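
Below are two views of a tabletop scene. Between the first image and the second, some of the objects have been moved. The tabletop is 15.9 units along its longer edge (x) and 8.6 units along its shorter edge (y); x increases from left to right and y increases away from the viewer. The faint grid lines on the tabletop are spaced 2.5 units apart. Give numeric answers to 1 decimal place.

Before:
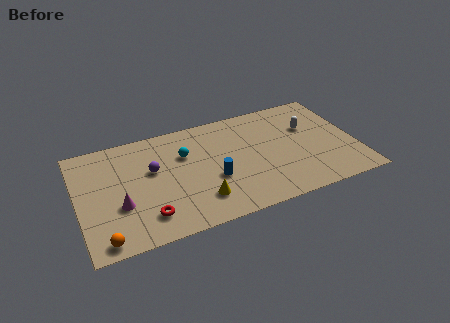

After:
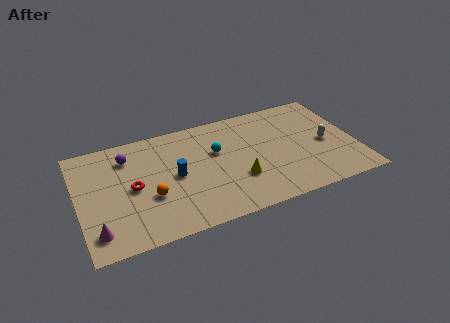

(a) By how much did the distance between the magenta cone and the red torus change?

+1.5

The distance was about 1.9 in the first image and 3.4 in the second, so they moved 1.5 units further apart.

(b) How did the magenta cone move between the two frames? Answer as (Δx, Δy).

(-1.4, -1.5)

From the two frames, the magenta cone sits at roughly (2.3, 3.1) before and (0.9, 1.6) after.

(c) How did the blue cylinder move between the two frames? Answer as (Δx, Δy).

(-2.1, 1.0)

From the two frames, the blue cylinder sits at roughly (7.6, 3.3) before and (5.5, 4.3) after.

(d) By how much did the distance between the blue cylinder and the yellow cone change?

+2.2

The distance was about 1.6 in the first image and 3.8 in the second, so they moved 2.2 units further apart.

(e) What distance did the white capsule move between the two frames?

1.8

The white capsule moved from about (13.4, 5.6) to (14.2, 4.0), a distance of √(0.8² + 1.6²) ≈ 1.8.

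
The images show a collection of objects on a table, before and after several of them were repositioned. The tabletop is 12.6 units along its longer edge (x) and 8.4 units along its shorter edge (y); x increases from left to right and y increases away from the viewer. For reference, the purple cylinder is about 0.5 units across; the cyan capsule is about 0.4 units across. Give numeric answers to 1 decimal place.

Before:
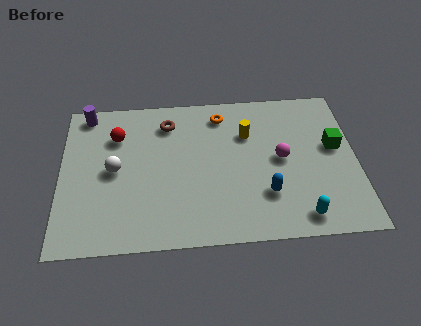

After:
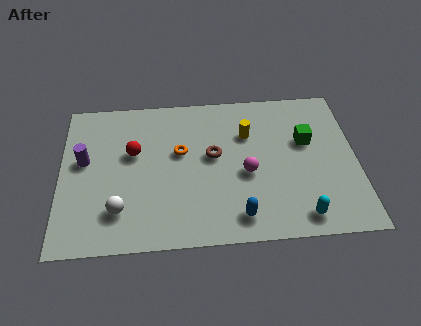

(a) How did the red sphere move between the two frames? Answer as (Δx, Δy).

(0.7, -1.0)

The red sphere started near (2.4, 6.1) and ended near (3.1, 5.1).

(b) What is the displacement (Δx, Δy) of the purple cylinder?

(-0.1, -2.7)

From the two frames, the purple cylinder sits at roughly (1.1, 7.5) before and (1.0, 4.8) after.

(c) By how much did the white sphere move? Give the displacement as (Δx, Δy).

(0.2, -2.2)

The white sphere was at about (2.3, 4.2) and moved to about (2.5, 2.0).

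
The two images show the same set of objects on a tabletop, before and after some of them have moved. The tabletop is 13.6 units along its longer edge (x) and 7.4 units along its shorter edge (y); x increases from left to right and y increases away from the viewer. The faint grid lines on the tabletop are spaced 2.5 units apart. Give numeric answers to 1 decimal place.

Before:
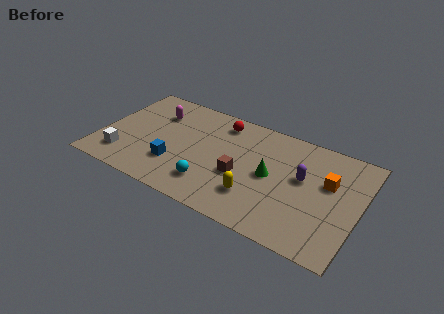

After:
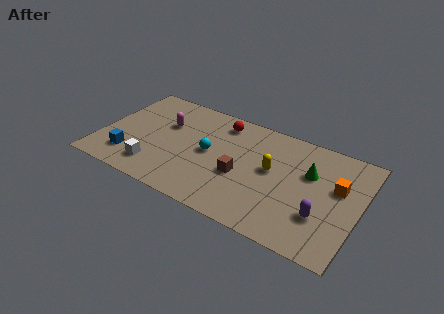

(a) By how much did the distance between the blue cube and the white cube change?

-1.4

The distance was about 2.8 in the first image and 1.4 in the second, so they moved 1.4 units closer together.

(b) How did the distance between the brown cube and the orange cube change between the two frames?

+0.4

They were about 4.7 units apart before and 5.1 after — 0.4 units further apart.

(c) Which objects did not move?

the brown cube and the red sphere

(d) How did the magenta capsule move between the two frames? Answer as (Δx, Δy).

(0.6, -0.6)

The magenta capsule started near (2.6, 5.4) and ended near (3.2, 4.8).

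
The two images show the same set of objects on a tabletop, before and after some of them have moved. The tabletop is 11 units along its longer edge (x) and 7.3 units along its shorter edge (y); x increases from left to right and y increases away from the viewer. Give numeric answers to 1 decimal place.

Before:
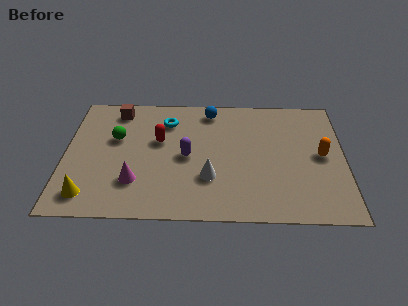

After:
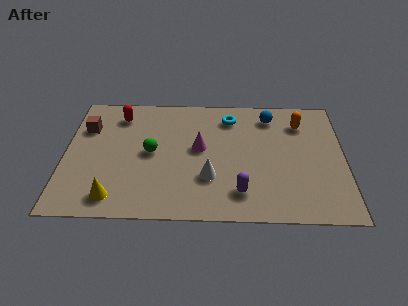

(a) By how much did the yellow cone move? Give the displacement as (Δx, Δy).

(1.0, -0.1)

The yellow cone started near (1.0, 1.2) and ended near (2.0, 1.1).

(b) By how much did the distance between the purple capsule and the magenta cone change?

+0.5

The distance was about 2.5 in the first image and 3.0 in the second, so they moved 0.5 units further apart.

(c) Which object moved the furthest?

the magenta cone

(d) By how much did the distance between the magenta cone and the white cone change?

-1.2

They were about 2.9 units apart before and 1.7 after — 1.2 units closer together.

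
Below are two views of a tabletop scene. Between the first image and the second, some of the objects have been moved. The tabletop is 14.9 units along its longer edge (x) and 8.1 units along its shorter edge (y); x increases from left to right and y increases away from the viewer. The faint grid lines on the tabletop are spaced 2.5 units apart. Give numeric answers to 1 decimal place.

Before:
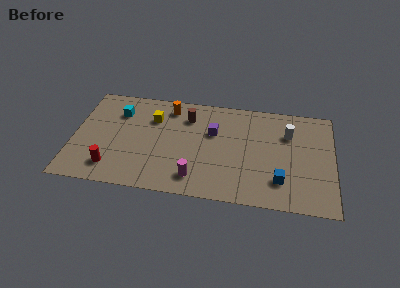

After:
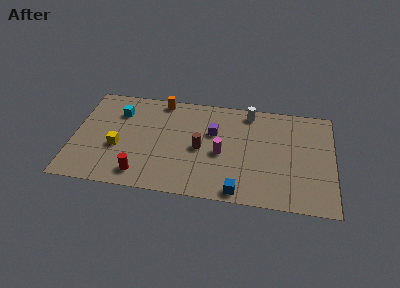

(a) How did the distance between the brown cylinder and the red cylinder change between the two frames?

-2.1

Before: roughly 6.2 units apart; after: 4.1. That's 2.1 units closer together.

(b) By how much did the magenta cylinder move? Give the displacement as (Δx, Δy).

(1.4, 2.1)

The magenta cylinder was at about (7.1, 1.5) and moved to about (8.5, 3.6).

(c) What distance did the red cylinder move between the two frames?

1.7

The red cylinder was near (2.3, 1.6) before and (4.0, 1.3) after, so it travelled √(1.7² + 0.3²) ≈ 1.7 units.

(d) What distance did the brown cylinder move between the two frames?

2.5

The brown cylinder was near (6.5, 6.2) before and (7.3, 3.8) after, so it travelled √(0.8² + 2.4²) ≈ 2.5 units.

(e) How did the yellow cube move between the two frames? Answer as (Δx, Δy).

(-1.9, -2.6)

From the two frames, the yellow cube sits at roughly (4.5, 5.8) before and (2.6, 3.2) after.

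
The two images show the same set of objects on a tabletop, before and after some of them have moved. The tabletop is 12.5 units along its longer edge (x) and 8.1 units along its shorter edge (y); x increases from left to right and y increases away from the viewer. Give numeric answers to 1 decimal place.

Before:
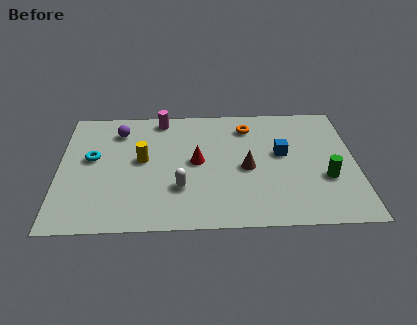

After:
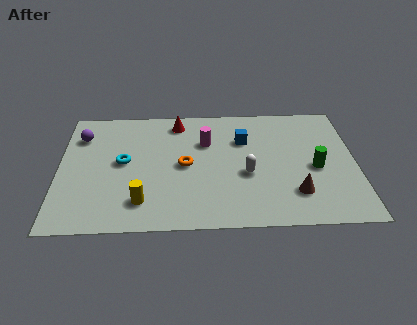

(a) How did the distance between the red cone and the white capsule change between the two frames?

+2.8

Before: roughly 1.8 units apart; after: 4.6. That's 2.8 units further apart.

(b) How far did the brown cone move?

2.6

The brown cone moved from about (7.9, 3.7) to (9.9, 2.0), a distance of √(2.0² + 1.7²) ≈ 2.6.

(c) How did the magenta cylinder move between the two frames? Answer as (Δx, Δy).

(1.9, -1.7)

The magenta cylinder was at about (4.3, 7.2) and moved to about (6.2, 5.5).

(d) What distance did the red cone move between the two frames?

2.8

From (5.8, 4.2) to (5.0, 6.9), the red cone covered √(0.8² + 2.7²) ≈ 2.8 units.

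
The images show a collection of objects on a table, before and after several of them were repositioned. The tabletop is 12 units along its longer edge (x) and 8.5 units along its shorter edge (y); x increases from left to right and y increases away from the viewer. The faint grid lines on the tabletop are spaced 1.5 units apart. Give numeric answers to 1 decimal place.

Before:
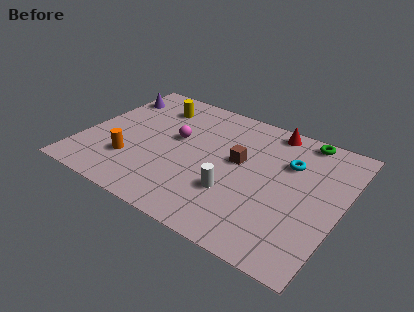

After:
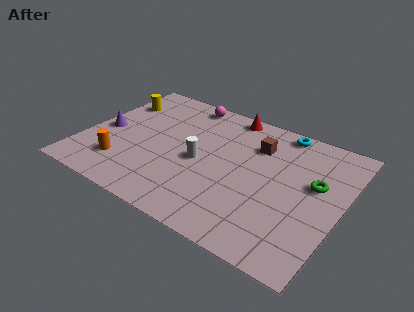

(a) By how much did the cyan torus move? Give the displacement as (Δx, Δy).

(-0.7, 1.9)

The cyan torus started near (9.4, 5.8) and ended near (8.7, 7.7).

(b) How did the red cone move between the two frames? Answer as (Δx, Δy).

(-2.1, 0.1)

The red cone started near (8.3, 7.6) and ended near (6.2, 7.7).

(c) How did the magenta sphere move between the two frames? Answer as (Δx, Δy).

(-0.1, 2.7)

The magenta sphere started near (4.2, 4.9) and ended near (4.1, 7.6).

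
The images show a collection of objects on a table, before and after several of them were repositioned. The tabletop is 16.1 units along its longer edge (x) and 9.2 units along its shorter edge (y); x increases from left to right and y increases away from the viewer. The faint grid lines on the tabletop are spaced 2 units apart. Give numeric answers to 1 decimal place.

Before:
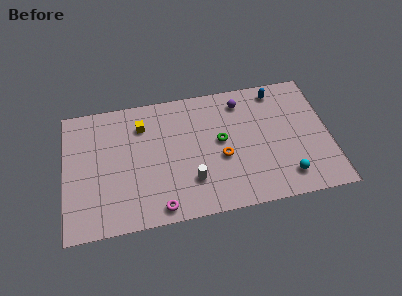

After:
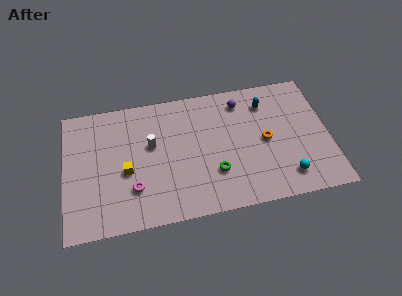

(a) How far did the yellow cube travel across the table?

3.3

The yellow cube was near (4.8, 7.0) before and (3.7, 3.9) after, so it travelled √(1.1² + 3.1²) ≈ 3.3 units.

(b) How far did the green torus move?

2.3

The green torus moved from about (9.5, 5.0) to (9.0, 2.8), a distance of √(0.5² + 2.2²) ≈ 2.3.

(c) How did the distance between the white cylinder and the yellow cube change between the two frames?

-3.0

Before: roughly 5.3 units apart; after: 2.3. That's 3.0 units closer together.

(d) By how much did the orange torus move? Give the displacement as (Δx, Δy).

(2.7, 0.7)

The orange torus was at about (9.5, 3.8) and moved to about (12.2, 4.5).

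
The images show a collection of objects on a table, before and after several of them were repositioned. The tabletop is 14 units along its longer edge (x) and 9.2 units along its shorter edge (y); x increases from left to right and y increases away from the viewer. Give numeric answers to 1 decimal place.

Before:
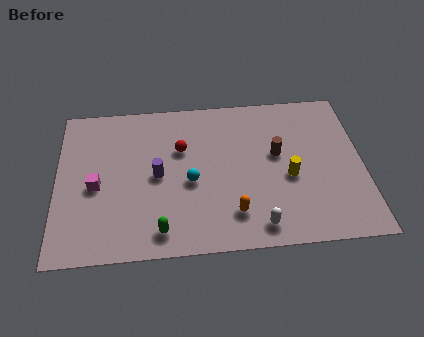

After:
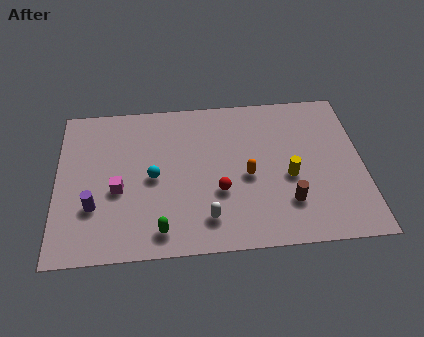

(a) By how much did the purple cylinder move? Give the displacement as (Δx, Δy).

(-2.9, -1.6)

The purple cylinder was at about (4.6, 4.5) and moved to about (1.7, 2.9).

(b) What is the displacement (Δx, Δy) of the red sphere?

(1.7, -2.7)

From the two frames, the red sphere sits at roughly (5.7, 6.0) before and (7.4, 3.3) after.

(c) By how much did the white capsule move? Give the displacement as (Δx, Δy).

(-2.3, 0.6)

The white capsule started near (9.1, 1.2) and ended near (6.8, 1.8).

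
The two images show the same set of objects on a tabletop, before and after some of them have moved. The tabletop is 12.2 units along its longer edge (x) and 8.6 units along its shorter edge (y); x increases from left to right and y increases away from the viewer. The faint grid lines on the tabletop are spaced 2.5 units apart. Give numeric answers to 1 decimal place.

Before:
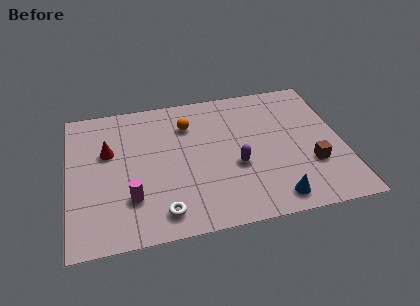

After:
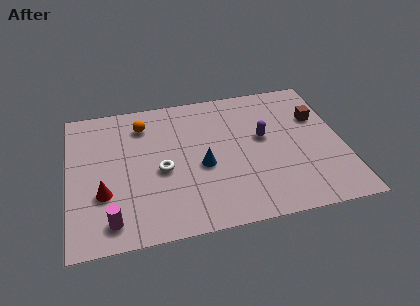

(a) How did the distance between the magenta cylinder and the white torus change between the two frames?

+1.7

The distance was about 1.7 in the first image and 3.4 in the second, so they moved 1.7 units further apart.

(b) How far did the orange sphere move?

2.0

The orange sphere was near (5.4, 6.4) before and (3.4, 6.8) after, so it travelled √(2.0² + 0.4²) ≈ 2.0 units.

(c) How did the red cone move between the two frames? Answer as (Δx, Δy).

(-0.3, -2.5)

The red cone started near (1.8, 5.4) and ended near (1.5, 2.9).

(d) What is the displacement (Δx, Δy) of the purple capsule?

(1.3, 1.5)

The purple capsule started near (7.4, 3.4) and ended near (8.7, 4.9).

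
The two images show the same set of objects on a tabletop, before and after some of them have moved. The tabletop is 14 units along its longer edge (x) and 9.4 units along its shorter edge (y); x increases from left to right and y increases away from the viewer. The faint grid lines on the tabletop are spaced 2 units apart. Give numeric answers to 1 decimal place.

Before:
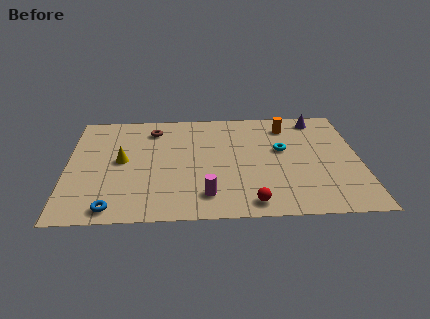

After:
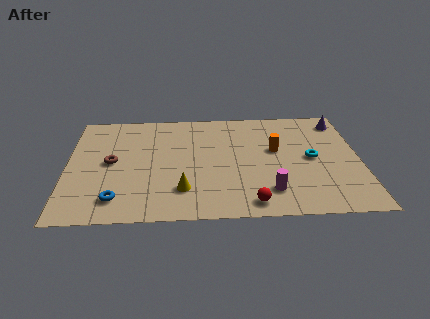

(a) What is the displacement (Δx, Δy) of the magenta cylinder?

(3.0, 0.2)

The magenta cylinder was at about (6.6, 1.8) and moved to about (9.6, 2.0).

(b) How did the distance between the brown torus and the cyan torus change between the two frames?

+3.1

They were about 6.5 units apart before and 9.6 after — 3.1 units further apart.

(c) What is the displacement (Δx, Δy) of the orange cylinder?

(-0.6, -2.1)

From the two frames, the orange cylinder sits at roughly (10.6, 7.6) before and (10.0, 5.5) after.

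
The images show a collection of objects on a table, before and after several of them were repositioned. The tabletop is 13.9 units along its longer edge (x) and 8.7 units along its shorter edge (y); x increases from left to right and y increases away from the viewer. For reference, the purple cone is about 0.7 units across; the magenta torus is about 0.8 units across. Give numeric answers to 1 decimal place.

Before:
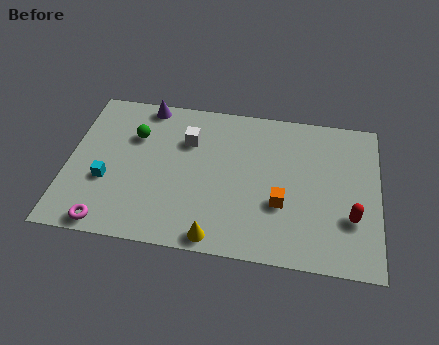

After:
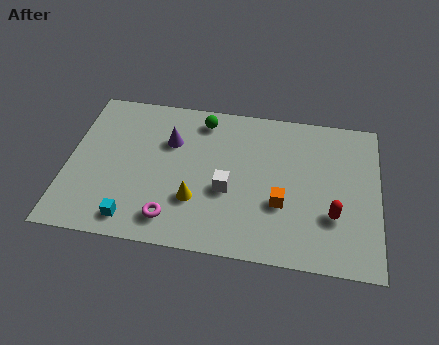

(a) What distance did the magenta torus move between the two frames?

2.9

From (2.0, 0.8) to (4.8, 1.5), the magenta torus covered √(2.8² + 0.7²) ≈ 2.9 units.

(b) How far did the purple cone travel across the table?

2.3

The purple cone moved from about (3.3, 7.9) to (4.5, 5.9), a distance of √(1.2² + 2.0²) ≈ 2.3.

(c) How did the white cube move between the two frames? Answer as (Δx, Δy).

(1.9, -2.6)

The white cube started near (5.3, 6.1) and ended near (7.2, 3.5).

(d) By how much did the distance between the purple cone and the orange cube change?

-2.1

Before: roughly 7.9 units apart; after: 5.8. That's 2.1 units closer together.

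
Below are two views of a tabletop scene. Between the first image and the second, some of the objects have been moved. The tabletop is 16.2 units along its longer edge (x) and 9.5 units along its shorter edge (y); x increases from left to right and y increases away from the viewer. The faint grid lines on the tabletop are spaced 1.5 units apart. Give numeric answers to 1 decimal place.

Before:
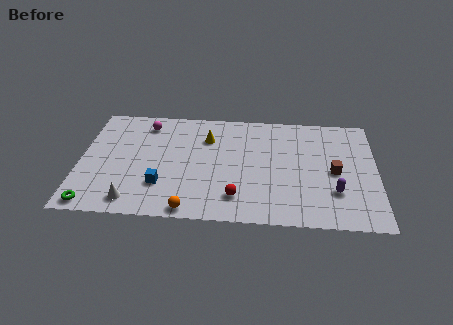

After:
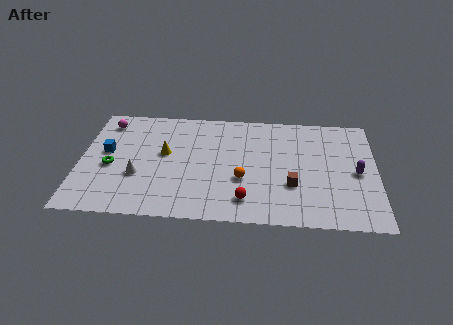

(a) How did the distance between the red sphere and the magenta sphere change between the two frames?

+2.1

They were about 7.8 units apart before and 9.9 after — 2.1 units further apart.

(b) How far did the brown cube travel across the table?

2.6

The brown cube was near (13.9, 4.5) before and (11.6, 3.2) after, so it travelled √(2.3² + 1.3²) ≈ 2.6 units.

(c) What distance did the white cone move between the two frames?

2.1

The white cone moved from about (3.0, 1.3) to (3.2, 3.4), a distance of √(0.2² + 2.1²) ≈ 2.1.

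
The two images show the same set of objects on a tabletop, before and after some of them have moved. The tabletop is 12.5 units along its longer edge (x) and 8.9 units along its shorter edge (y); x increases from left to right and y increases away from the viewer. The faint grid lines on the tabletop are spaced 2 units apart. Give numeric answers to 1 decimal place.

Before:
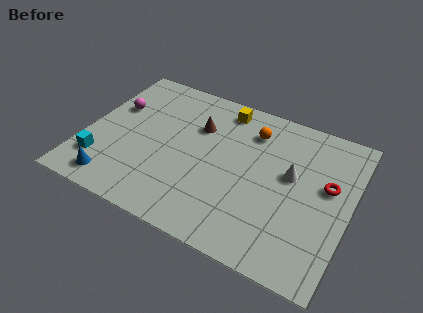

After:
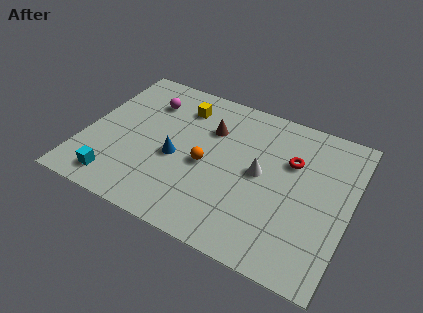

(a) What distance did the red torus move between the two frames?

1.9

From (11.4, 5.2) to (9.6, 5.9), the red torus covered √(1.8² + 0.7²) ≈ 1.9 units.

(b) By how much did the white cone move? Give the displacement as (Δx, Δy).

(-1.4, -0.5)

From the two frames, the white cone sits at roughly (9.7, 5.1) before and (8.3, 4.6) after.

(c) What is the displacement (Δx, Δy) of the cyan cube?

(0.9, -0.8)

The cyan cube started near (1.0, 2.1) and ended near (1.9, 1.3).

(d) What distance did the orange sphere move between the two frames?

3.4

The orange sphere was near (7.6, 6.9) before and (5.8, 4.0) after, so it travelled √(1.8² + 2.9²) ≈ 3.4 units.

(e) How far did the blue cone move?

3.7

The blue cone was near (1.8, 1.2) before and (4.4, 3.8) after, so it travelled √(2.6² + 2.6²) ≈ 3.7 units.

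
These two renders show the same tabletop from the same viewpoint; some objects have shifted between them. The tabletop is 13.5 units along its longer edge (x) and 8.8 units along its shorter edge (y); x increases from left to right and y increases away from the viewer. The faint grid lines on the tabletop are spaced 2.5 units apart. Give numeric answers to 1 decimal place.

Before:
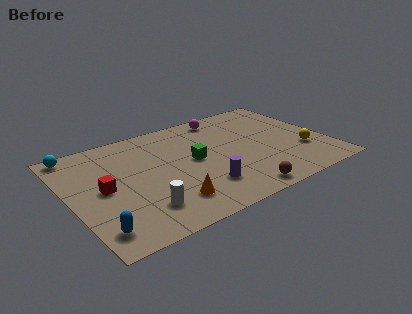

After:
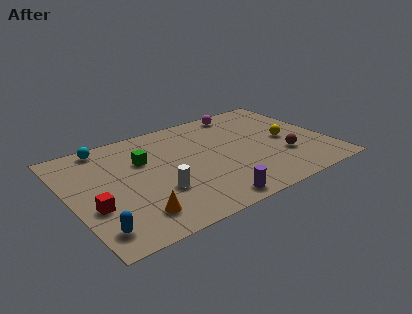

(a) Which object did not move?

the blue capsule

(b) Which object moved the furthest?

the brown sphere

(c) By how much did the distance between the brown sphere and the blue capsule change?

+2.9

The distance was about 7.3 in the first image and 10.2 in the second, so they moved 2.9 units further apart.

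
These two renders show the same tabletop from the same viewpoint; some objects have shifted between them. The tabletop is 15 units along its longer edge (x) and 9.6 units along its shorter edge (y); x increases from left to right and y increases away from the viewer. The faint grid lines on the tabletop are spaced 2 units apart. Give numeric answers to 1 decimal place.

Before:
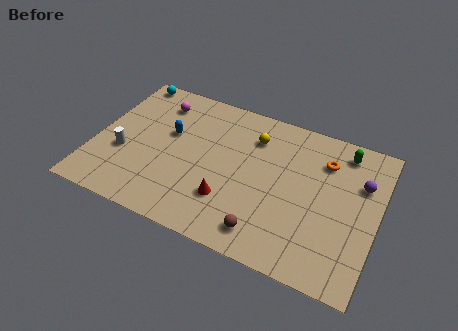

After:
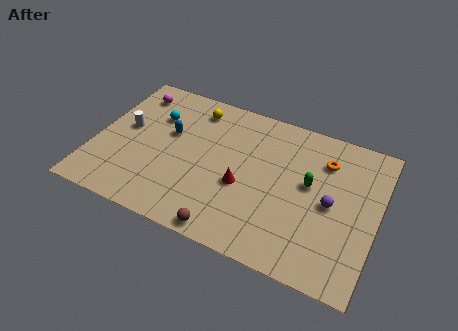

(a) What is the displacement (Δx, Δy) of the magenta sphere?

(-1.4, 0.2)

From the two frames, the magenta sphere sits at roughly (2.9, 7.7) before and (1.5, 7.9) after.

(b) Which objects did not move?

the blue capsule and the orange torus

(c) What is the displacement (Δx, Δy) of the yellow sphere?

(-3.3, 0.7)

From the two frames, the yellow sphere sits at roughly (8.2, 7.3) before and (4.9, 8.0) after.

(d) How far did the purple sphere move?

2.4

The purple sphere moved from about (14.0, 6.5) to (12.6, 4.6), a distance of √(1.4² + 1.9²) ≈ 2.4.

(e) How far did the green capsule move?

3.2

The green capsule moved from about (12.9, 8.2) to (11.4, 5.4), a distance of √(1.5² + 2.8²) ≈ 3.2.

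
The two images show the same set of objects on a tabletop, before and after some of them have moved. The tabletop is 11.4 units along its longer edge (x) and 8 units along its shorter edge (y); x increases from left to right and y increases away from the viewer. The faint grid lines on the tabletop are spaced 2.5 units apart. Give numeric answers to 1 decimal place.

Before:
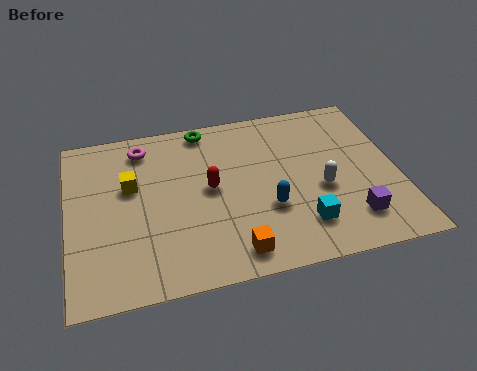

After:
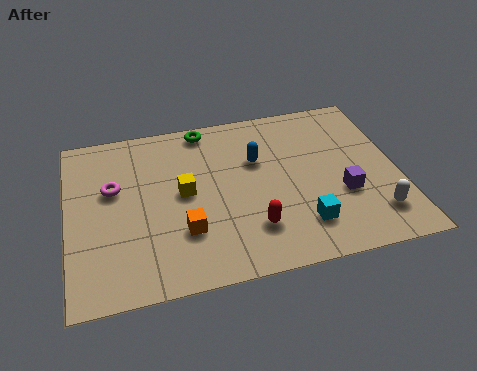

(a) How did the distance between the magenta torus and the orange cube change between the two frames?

-2.9

They were about 6.3 units apart before and 3.4 after — 2.9 units closer together.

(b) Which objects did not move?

the green torus and the cyan cube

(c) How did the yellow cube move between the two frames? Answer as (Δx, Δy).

(1.8, -0.7)

From the two frames, the yellow cube sits at roughly (2.2, 4.9) before and (4.0, 4.2) after.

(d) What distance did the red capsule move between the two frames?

2.6

The red capsule moved from about (4.9, 4.2) to (6.2, 2.0), a distance of √(1.3² + 2.2²) ≈ 2.6.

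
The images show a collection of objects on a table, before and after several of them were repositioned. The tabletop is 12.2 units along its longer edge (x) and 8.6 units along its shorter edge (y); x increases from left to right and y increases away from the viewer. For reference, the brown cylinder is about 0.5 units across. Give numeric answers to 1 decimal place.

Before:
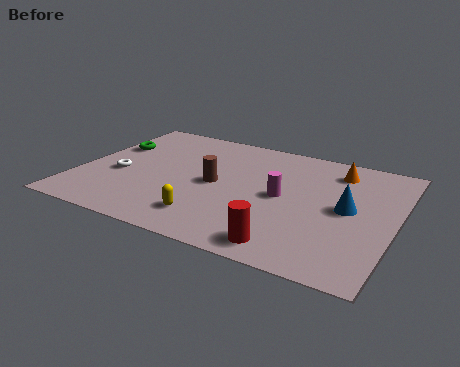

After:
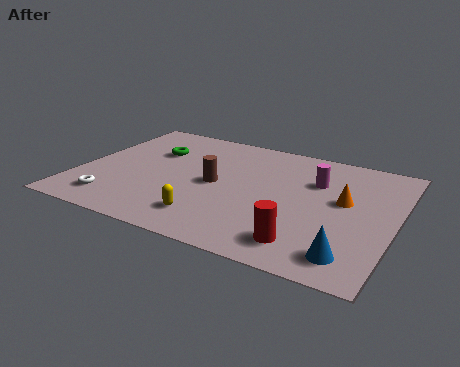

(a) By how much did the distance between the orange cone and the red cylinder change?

-2.4

They were about 6.0 units apart before and 3.6 after — 2.4 units closer together.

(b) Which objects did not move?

the yellow capsule and the brown cylinder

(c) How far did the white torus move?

2.0

The white torus was near (1.6, 3.5) before and (1.7, 1.5) after, so it travelled √(0.1² + 2.0²) ≈ 2.0 units.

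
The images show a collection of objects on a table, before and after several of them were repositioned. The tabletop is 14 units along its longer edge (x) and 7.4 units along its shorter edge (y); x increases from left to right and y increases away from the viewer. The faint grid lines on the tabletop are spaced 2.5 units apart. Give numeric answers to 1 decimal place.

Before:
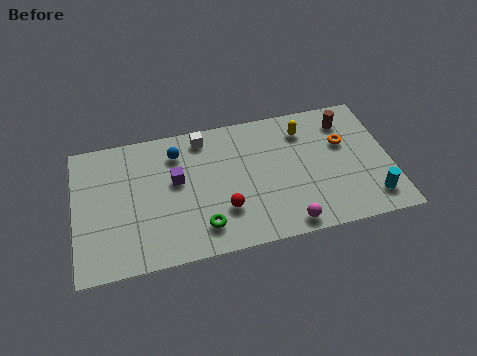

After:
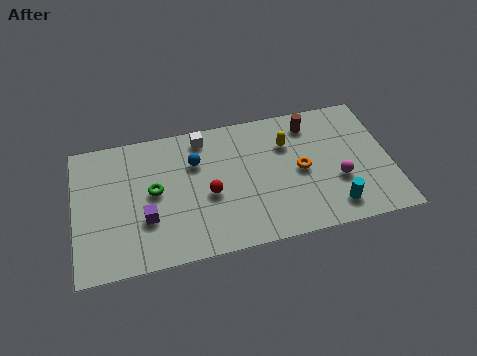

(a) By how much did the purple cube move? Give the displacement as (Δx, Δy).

(-1.4, -1.8)

From the two frames, the purple cube sits at roughly (4.5, 4.3) before and (3.1, 2.5) after.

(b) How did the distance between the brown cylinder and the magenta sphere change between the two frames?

-2.4

Before: roughly 5.9 units apart; after: 3.5. That's 2.4 units closer together.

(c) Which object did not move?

the white cube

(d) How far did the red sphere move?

1.2

From (6.5, 2.2) to (5.9, 3.2), the red sphere covered √(0.6² + 1.0²) ≈ 1.2 units.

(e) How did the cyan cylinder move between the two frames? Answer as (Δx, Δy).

(-1.7, -0.1)

The cyan cylinder started near (13.0, 1.4) and ended near (11.3, 1.3).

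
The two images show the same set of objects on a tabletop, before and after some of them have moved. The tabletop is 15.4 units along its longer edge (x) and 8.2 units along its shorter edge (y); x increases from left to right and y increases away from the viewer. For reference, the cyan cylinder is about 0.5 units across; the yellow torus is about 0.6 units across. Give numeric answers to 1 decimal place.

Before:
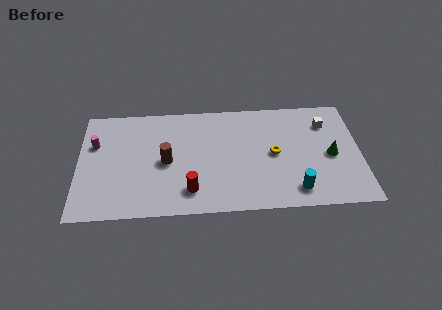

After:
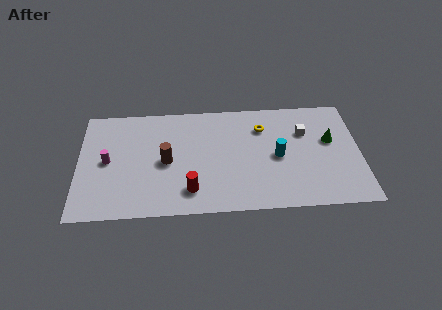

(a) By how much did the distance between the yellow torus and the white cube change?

-1.2

Before: roughly 3.6 units apart; after: 2.4. That's 1.2 units closer together.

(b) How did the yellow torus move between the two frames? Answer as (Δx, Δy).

(-0.6, 2.0)

The yellow torus was at about (10.7, 4.1) and moved to about (10.1, 6.1).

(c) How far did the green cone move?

1.1

From (13.8, 3.8) to (13.8, 4.9), the green cone covered √(0.0² + 1.1²) ≈ 1.1 units.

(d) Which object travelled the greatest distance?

the cyan cylinder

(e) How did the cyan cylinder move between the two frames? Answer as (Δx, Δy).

(-0.9, 2.5)

The cyan cylinder started near (11.8, 1.4) and ended near (10.9, 3.9).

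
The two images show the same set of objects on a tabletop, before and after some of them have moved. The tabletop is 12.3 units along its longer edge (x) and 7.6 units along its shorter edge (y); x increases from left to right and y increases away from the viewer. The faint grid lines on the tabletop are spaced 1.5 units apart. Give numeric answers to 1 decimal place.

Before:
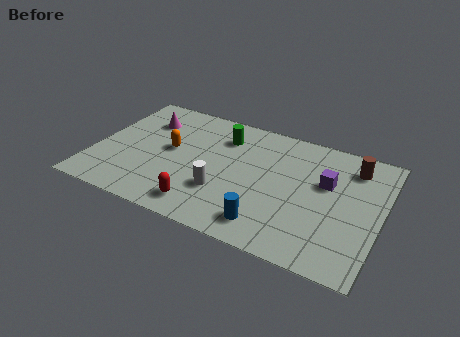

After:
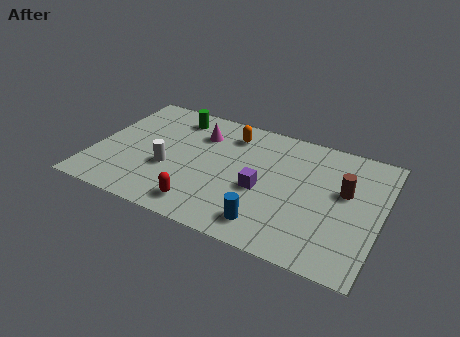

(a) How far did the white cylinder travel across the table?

2.5

From (5.7, 2.4) to (3.3, 2.9), the white cylinder covered √(2.4² + 0.5²) ≈ 2.5 units.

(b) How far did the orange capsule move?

3.1

The orange capsule moved from about (3.2, 4.1) to (5.6, 6.1), a distance of √(2.4² + 2.0²) ≈ 3.1.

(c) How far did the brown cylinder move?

1.6

The brown cylinder was near (10.9, 6.1) before and (10.7, 4.5) after, so it travelled √(0.2² + 1.6²) ≈ 1.6 units.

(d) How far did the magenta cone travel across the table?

2.4

The magenta cone was near (1.9, 5.6) before and (4.3, 5.6) after, so it travelled √(2.4² + 0.0²) ≈ 2.4 units.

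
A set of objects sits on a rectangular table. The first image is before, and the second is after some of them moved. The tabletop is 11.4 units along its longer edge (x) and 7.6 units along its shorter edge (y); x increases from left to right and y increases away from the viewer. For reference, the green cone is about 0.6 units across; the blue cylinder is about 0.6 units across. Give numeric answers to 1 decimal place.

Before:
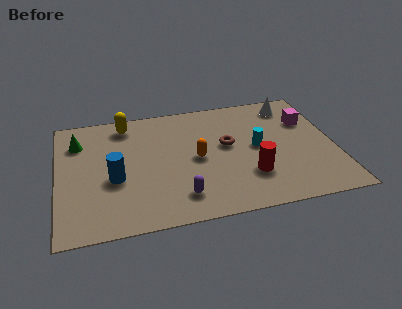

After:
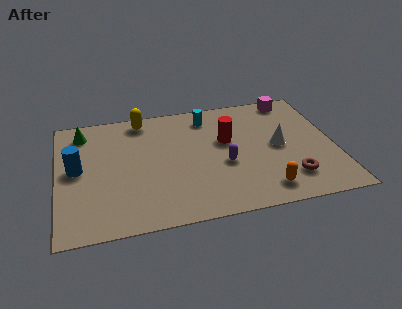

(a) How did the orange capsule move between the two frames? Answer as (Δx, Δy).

(2.6, -2.5)

From the two frames, the orange capsule sits at roughly (5.7, 3.7) before and (8.3, 1.2) after.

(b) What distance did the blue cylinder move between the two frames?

1.7

The blue cylinder moved from about (2.3, 3.1) to (0.8, 4.0), a distance of √(1.5² + 0.9²) ≈ 1.7.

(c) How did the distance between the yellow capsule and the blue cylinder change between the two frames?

+0.4

The distance was about 3.5 in the first image and 3.9 in the second, so they moved 0.4 units further apart.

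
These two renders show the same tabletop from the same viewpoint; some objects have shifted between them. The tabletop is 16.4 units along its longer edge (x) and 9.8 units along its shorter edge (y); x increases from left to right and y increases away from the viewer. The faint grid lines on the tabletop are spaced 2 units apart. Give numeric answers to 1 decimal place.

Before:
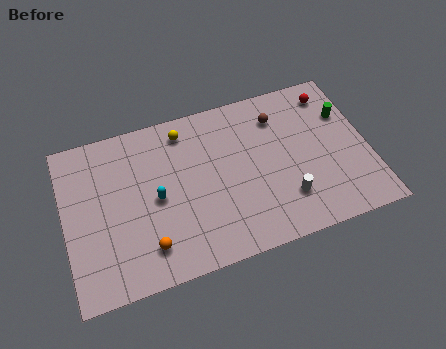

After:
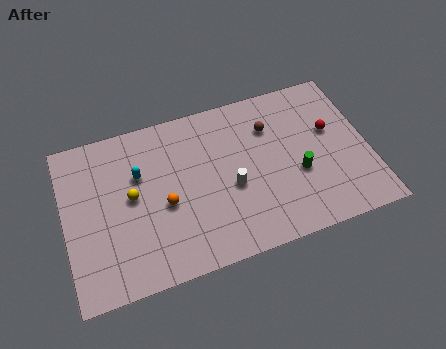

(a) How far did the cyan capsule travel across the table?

1.9

The cyan capsule was near (4.9, 4.7) before and (4.1, 6.4) after, so it travelled √(0.8² + 1.7²) ≈ 1.9 units.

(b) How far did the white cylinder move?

3.2

From (11.7, 2.5) to (8.9, 4.1), the white cylinder covered √(2.8² + 1.6²) ≈ 3.2 units.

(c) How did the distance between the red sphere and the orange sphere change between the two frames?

-2.9

The distance was about 12.3 in the first image and 9.4 in the second, so they moved 2.9 units closer together.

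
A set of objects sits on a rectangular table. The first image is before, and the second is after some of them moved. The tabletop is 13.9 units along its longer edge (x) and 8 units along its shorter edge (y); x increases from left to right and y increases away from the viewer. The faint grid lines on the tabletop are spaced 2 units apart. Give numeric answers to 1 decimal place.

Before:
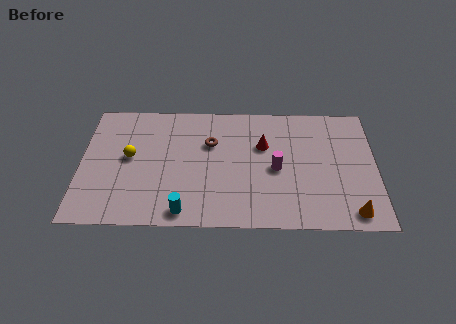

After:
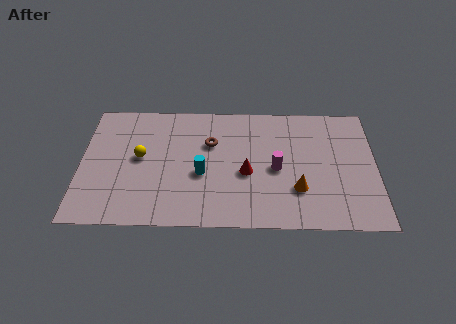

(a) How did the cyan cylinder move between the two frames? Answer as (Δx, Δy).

(0.8, 2.4)

The cyan cylinder started near (4.9, 0.9) and ended near (5.7, 3.3).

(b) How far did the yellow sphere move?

0.5

The yellow sphere was near (2.3, 4.3) before and (2.8, 4.3) after, so it travelled √(0.5² + 0.0²) ≈ 0.5 units.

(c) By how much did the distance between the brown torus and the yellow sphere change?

-0.5

Before: roughly 3.9 units apart; after: 3.4. That's 0.5 units closer together.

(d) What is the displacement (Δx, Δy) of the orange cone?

(-2.5, 1.4)

The orange cone was at about (12.7, 1.0) and moved to about (10.2, 2.4).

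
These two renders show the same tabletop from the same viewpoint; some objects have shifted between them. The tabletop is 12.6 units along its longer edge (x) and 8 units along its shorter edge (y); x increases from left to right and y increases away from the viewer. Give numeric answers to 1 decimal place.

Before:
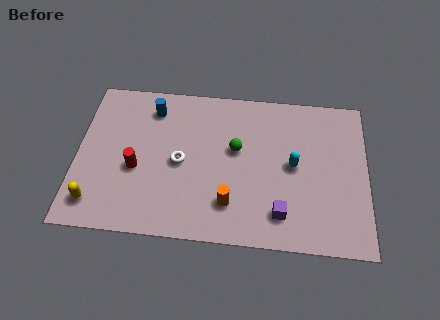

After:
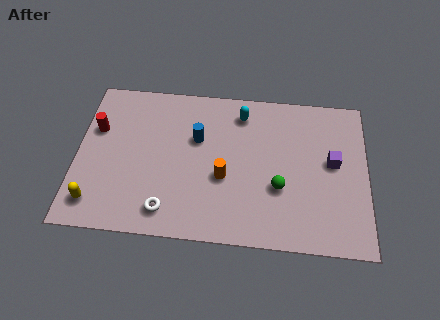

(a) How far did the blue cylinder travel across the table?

2.4

The blue cylinder moved from about (3.2, 6.5) to (5.2, 5.1), a distance of √(2.0² + 1.4²) ≈ 2.4.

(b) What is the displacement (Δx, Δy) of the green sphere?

(1.9, -1.8)

The green sphere started near (6.9, 4.7) and ended near (8.8, 2.9).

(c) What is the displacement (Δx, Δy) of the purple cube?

(2.2, 2.8)

The purple cube started near (8.9, 1.6) and ended near (11.1, 4.4).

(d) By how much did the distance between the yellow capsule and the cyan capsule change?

-0.8

The distance was about 8.9 in the first image and 8.1 in the second, so they moved 0.8 units closer together.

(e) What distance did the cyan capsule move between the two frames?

3.4

The cyan capsule was near (9.4, 4.1) before and (7.1, 6.6) after, so it travelled √(2.3² + 2.5²) ≈ 3.4 units.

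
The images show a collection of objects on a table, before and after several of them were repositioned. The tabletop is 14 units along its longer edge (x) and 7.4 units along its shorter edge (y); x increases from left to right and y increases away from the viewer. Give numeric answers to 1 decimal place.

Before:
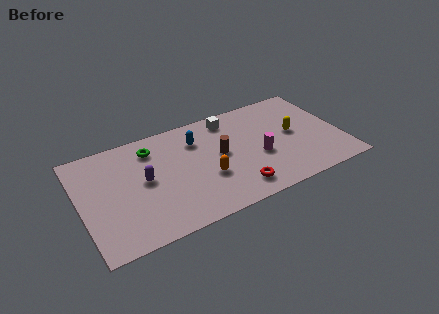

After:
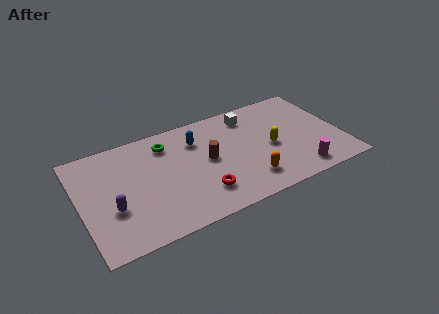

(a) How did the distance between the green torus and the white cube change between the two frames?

+0.3

The distance was about 4.3 in the first image and 4.6 in the second, so they moved 0.3 units further apart.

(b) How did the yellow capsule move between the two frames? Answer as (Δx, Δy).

(-1.3, -0.5)

From the two frames, the yellow capsule sits at roughly (11.5, 3.9) before and (10.2, 3.4) after.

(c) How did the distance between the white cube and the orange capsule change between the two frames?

+0.6

Before: roughly 4.0 units apart; after: 4.6. That's 0.6 units further apart.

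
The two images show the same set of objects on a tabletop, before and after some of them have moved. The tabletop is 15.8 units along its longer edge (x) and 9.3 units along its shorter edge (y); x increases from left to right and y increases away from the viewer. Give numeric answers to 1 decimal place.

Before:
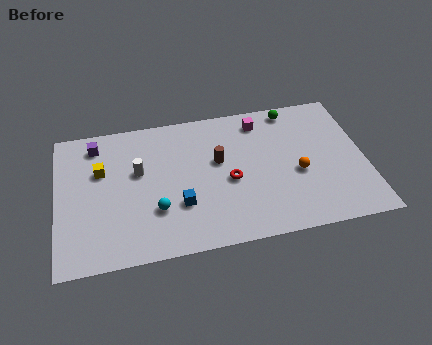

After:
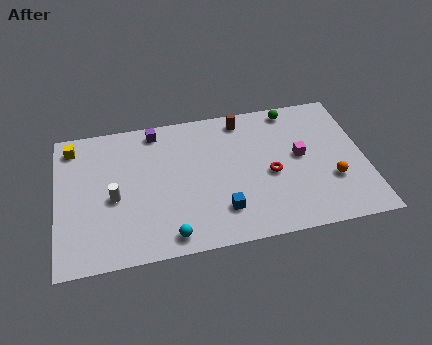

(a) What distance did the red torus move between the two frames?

2.1

The red torus moved from about (8.8, 4.1) to (10.9, 4.1), a distance of √(2.1² + 0.0²) ≈ 2.1.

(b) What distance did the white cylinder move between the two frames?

2.0

The white cylinder moved from about (4.2, 5.6) to (2.9, 4.1), a distance of √(1.3² + 1.5²) ≈ 2.0.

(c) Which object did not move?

the green sphere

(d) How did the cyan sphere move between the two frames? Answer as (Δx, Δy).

(0.6, -1.8)

From the two frames, the cyan sphere sits at roughly (5.0, 2.9) before and (5.6, 1.1) after.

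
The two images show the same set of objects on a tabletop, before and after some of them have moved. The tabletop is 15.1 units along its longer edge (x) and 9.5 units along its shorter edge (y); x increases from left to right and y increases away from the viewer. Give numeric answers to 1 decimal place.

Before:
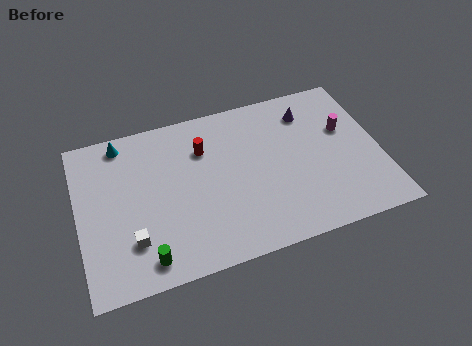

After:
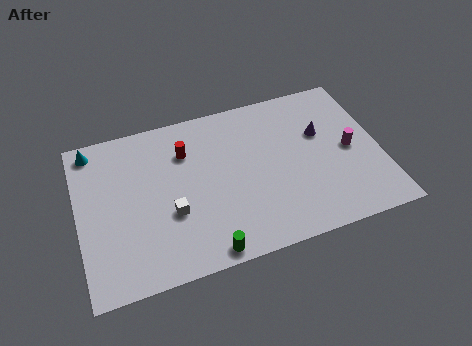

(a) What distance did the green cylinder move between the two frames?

2.9

From (3.1, 1.3) to (6.0, 0.8), the green cylinder covered √(2.9² + 0.5²) ≈ 2.9 units.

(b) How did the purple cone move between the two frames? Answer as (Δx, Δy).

(0.5, -1.5)

The purple cone started near (11.8, 7.5) and ended near (12.3, 6.0).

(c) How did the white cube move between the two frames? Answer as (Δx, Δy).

(2.0, 1.0)

From the two frames, the white cube sits at roughly (2.5, 2.5) before and (4.5, 3.5) after.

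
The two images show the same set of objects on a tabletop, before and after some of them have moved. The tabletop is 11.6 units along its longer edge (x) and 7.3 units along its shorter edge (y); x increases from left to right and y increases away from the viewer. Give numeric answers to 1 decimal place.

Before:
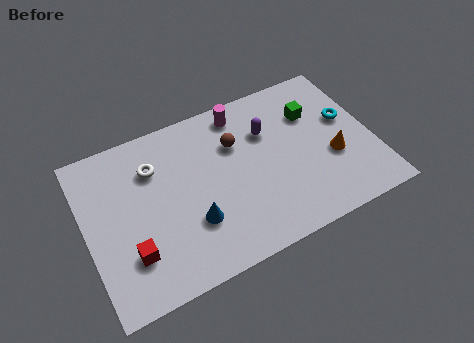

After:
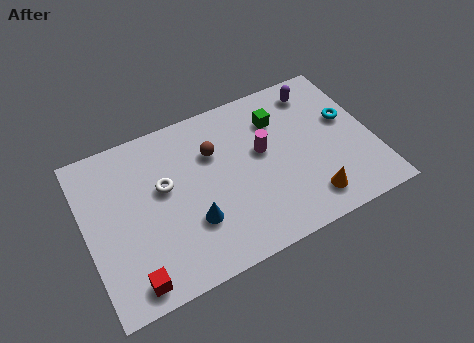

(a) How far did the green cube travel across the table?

1.4

The green cube was near (9.4, 5.1) before and (8.0, 5.4) after, so it travelled √(1.4² + 0.3²) ≈ 1.4 units.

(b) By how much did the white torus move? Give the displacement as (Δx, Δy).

(0.3, -1.0)

From the two frames, the white torus sits at roughly (2.9, 5.3) before and (3.2, 4.3) after.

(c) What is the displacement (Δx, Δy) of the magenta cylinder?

(0.6, -2.1)

From the two frames, the magenta cylinder sits at roughly (6.6, 6.3) before and (7.2, 4.2) after.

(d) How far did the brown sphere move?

0.9

From (6.2, 5.0) to (5.3, 5.0), the brown sphere covered √(0.9² + 0.0²) ≈ 0.9 units.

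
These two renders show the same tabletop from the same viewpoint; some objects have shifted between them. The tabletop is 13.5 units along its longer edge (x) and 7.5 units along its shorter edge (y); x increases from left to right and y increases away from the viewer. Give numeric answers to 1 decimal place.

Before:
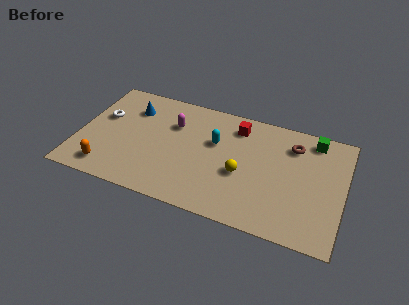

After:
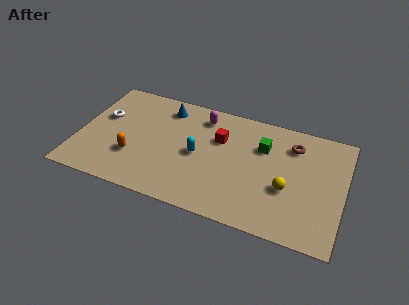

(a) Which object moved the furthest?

the green cube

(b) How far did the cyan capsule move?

1.4

The cyan capsule was near (6.9, 4.7) before and (6.1, 3.6) after, so it travelled √(0.8² + 1.1²) ≈ 1.4 units.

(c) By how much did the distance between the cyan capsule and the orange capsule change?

-2.9

They were about 6.3 units apart before and 3.4 after — 2.9 units closer together.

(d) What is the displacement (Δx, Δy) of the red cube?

(-0.8, -1.1)

From the two frames, the red cube sits at roughly (7.9, 6.1) before and (7.1, 5.0) after.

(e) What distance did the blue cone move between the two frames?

1.8

From (2.5, 5.6) to (4.2, 6.2), the blue cone covered √(1.7² + 0.6²) ≈ 1.8 units.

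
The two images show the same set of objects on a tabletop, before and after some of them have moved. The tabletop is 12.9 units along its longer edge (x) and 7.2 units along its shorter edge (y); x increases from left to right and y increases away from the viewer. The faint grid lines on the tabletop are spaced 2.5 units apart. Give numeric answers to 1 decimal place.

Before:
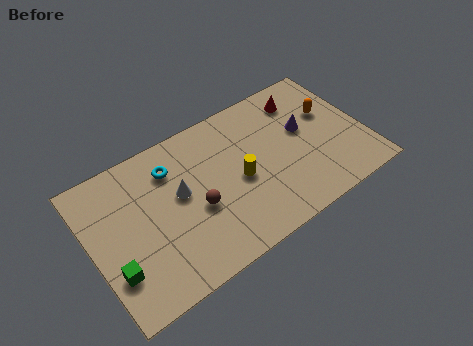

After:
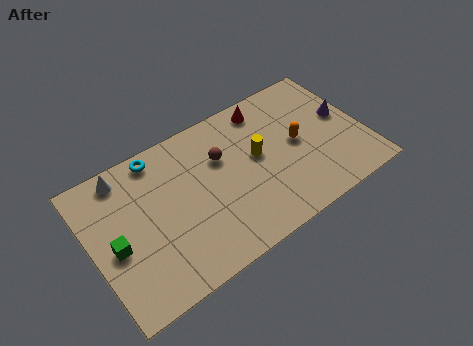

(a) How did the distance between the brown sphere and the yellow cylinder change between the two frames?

-0.3

Before: roughly 2.1 units apart; after: 1.8. That's 0.3 units closer together.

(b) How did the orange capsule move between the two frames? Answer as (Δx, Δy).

(-1.7, -0.8)

From the two frames, the orange capsule sits at roughly (11.5, 4.5) before and (9.8, 3.7) after.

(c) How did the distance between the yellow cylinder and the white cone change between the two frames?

+3.6

They were about 2.8 units apart before and 6.4 after — 3.6 units further apart.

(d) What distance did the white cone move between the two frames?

3.2

From (4.2, 4.1) to (1.9, 6.3), the white cone covered √(2.3² + 2.2²) ≈ 3.2 units.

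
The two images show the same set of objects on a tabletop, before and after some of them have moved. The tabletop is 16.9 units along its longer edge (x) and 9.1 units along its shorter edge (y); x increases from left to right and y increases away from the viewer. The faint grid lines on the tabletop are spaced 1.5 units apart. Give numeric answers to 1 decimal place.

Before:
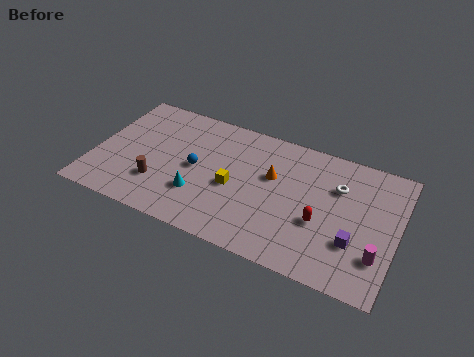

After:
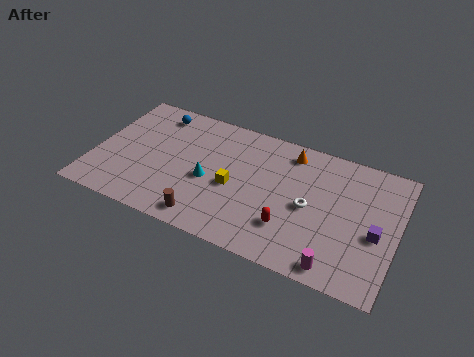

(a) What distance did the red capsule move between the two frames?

1.9

From (12.8, 3.5) to (11.2, 2.5), the red capsule covered √(1.6² + 1.0²) ≈ 1.9 units.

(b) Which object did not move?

the yellow cube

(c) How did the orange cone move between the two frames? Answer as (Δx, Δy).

(0.8, 2.1)

The orange cone started near (9.9, 5.6) and ended near (10.7, 7.7).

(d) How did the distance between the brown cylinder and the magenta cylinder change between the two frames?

-5.0

The distance was about 12.2 in the first image and 7.2 in the second, so they moved 5.0 units closer together.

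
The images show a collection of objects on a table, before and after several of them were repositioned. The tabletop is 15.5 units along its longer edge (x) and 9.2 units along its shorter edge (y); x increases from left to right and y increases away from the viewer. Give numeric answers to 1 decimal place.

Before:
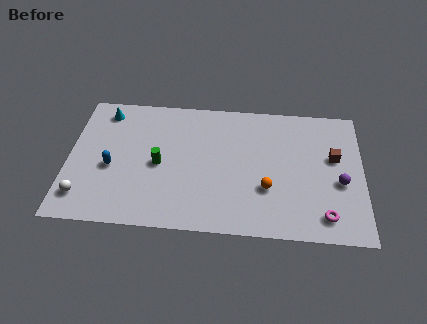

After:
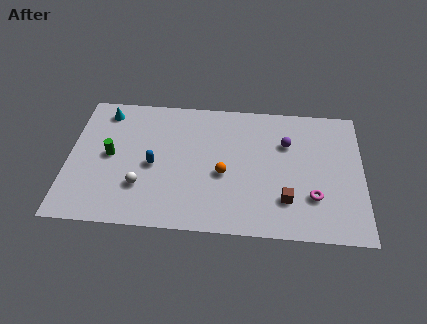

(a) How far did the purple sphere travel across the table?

3.8

The purple sphere moved from about (14.3, 3.8) to (11.5, 6.3), a distance of √(2.8² + 2.5²) ≈ 3.8.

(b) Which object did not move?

the cyan cone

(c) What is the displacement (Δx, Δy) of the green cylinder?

(-2.6, 0.4)

The green cylinder started near (4.8, 4.3) and ended near (2.2, 4.7).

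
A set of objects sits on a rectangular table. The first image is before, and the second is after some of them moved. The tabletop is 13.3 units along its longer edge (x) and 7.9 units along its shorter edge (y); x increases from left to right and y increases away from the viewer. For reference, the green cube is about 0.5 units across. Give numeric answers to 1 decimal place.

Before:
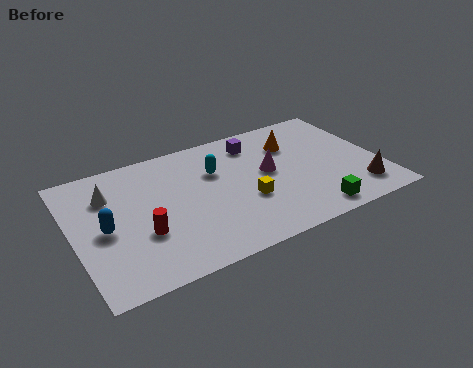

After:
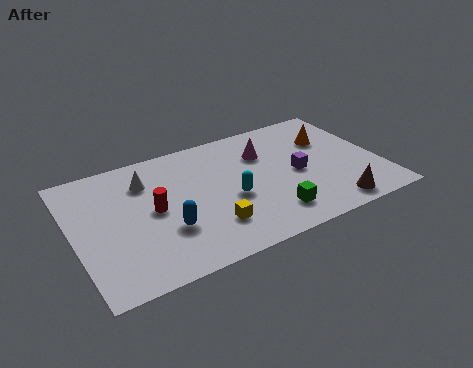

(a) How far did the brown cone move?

1.4

The brown cone moved from about (12.1, 1.6) to (10.8, 1.0), a distance of √(1.3² + 0.6²) ≈ 1.4.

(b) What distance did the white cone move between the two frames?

1.6

From (1.7, 5.7) to (3.3, 5.9), the white cone covered √(1.6² + 0.2²) ≈ 1.6 units.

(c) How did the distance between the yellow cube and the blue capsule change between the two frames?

-4.2

Before: roughly 6.1 units apart; after: 1.9. That's 4.2 units closer together.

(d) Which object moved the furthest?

the purple cube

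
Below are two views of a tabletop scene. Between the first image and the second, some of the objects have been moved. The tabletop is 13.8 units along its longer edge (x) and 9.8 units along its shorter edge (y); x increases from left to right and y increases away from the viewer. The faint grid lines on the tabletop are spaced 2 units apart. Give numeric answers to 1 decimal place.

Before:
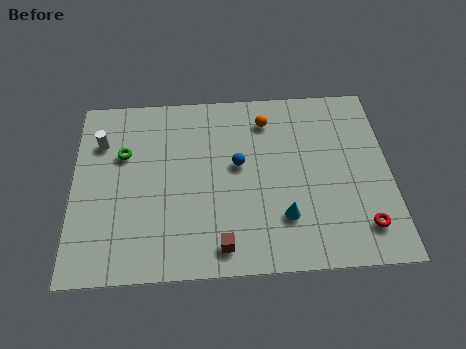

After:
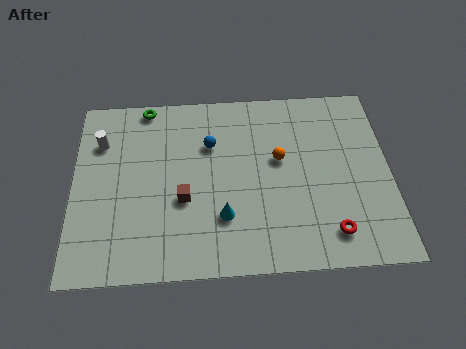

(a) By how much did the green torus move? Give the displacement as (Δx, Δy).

(1.0, 2.6)

The green torus started near (2.2, 6.4) and ended near (3.2, 9.0).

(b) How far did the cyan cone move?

2.6

The cyan cone moved from about (9.1, 2.6) to (6.5, 2.8), a distance of √(2.6² + 0.2²) ≈ 2.6.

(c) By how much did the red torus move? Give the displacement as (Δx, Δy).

(-1.4, -0.2)

The red torus was at about (12.5, 1.9) and moved to about (11.1, 1.7).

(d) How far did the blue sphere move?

1.7

From (7.2, 5.5) to (6.0, 6.7), the blue sphere covered √(1.2² + 1.2²) ≈ 1.7 units.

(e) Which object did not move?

the white cylinder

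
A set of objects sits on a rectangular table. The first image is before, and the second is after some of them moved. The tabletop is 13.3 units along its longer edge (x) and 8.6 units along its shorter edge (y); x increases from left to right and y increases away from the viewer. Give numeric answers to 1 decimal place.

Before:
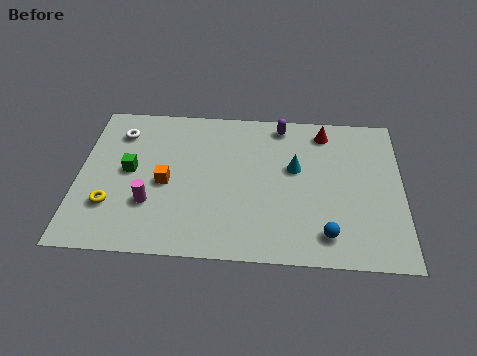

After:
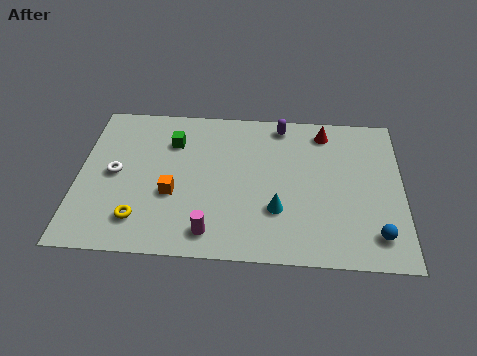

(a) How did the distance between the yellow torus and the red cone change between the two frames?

-0.6

They were about 9.9 units apart before and 9.3 after — 0.6 units closer together.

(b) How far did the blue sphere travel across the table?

2.0

The blue sphere moved from about (10.2, 1.5) to (12.2, 1.6), a distance of √(2.0² + 0.1²) ≈ 2.0.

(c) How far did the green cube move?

2.5

From (2.1, 4.5) to (3.8, 6.3), the green cube covered √(1.7² + 1.8²) ≈ 2.5 units.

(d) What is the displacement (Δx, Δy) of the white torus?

(-0.1, -2.4)

The white torus was at about (1.6, 6.7) and moved to about (1.5, 4.3).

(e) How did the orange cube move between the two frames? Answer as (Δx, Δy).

(0.3, -0.6)

From the two frames, the orange cube sits at roughly (3.6, 3.9) before and (3.9, 3.3) after.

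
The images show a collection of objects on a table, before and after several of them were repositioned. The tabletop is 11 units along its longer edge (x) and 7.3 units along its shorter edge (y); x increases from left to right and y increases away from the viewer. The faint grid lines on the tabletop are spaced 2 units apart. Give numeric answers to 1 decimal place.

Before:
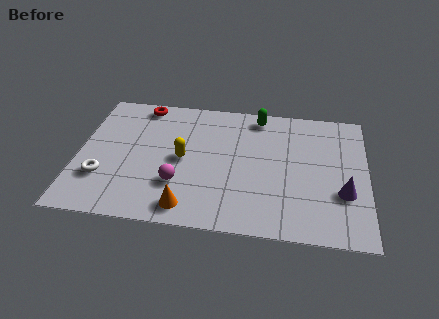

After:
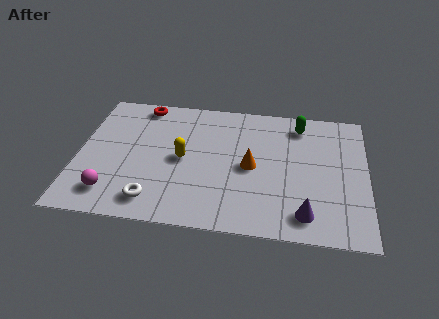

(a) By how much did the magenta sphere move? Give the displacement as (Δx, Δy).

(-2.5, -0.8)

The magenta sphere started near (3.9, 2.2) and ended near (1.4, 1.4).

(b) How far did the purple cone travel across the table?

1.9

From (10.1, 2.5) to (8.7, 1.2), the purple cone covered √(1.4² + 1.3²) ≈ 1.9 units.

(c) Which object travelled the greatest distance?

the orange cone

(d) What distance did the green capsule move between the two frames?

1.6

The green capsule was near (6.8, 6.4) before and (8.4, 6.1) after, so it travelled √(1.6² + 0.3²) ≈ 1.6 units.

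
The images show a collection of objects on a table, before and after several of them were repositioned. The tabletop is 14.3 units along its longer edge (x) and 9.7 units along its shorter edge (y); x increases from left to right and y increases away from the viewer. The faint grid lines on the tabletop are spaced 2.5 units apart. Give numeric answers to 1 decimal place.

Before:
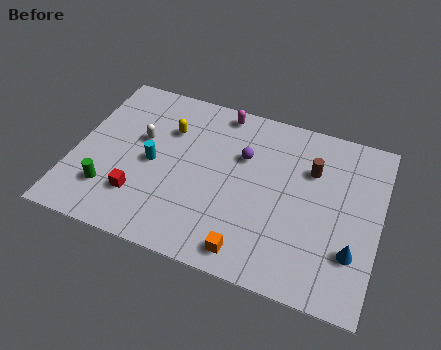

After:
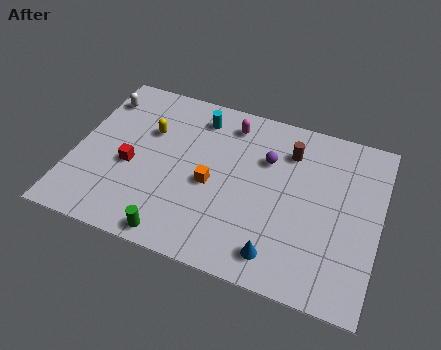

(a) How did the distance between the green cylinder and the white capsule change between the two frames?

+4.5

Before: roughly 3.6 units apart; after: 8.1. That's 4.5 units further apart.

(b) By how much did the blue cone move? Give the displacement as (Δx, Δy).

(-3.3, -1.3)

The blue cone was at about (13.2, 2.8) and moved to about (9.9, 1.5).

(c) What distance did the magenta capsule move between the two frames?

0.8

The magenta capsule moved from about (6.5, 8.7) to (7.0, 8.1), a distance of √(0.5² + 0.6²) ≈ 0.8.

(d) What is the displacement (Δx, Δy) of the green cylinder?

(3.3, -1.5)

The green cylinder was at about (1.9, 2.4) and moved to about (5.2, 0.9).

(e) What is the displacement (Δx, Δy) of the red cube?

(-0.6, 1.6)

The red cube was at about (3.3, 2.5) and moved to about (2.7, 4.1).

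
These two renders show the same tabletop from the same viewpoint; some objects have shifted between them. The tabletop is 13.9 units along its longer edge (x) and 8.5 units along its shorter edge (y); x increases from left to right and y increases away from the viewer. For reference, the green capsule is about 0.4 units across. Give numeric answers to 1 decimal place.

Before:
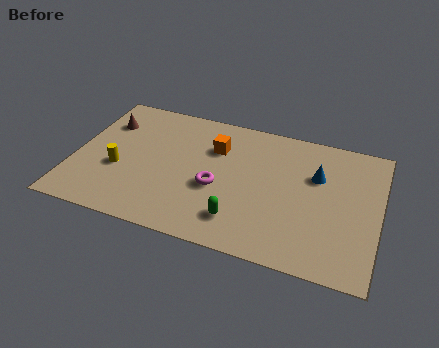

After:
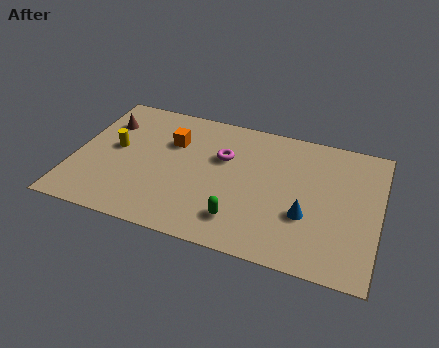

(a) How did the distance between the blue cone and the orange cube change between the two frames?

+2.3

Before: roughly 4.7 units apart; after: 7.0. That's 2.3 units further apart.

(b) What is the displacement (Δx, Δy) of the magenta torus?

(0.1, 2.0)

From the two frames, the magenta torus sits at roughly (6.6, 3.5) before and (6.7, 5.5) after.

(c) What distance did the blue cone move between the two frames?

2.6

The blue cone was near (11.0, 5.6) before and (10.7, 3.0) after, so it travelled √(0.3² + 2.6²) ≈ 2.6 units.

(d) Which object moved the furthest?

the blue cone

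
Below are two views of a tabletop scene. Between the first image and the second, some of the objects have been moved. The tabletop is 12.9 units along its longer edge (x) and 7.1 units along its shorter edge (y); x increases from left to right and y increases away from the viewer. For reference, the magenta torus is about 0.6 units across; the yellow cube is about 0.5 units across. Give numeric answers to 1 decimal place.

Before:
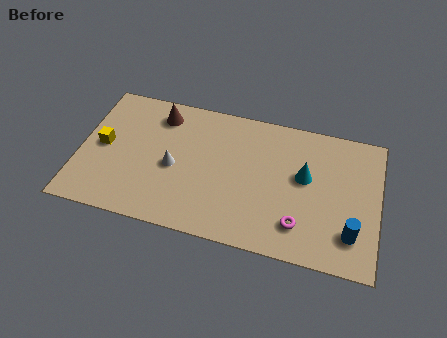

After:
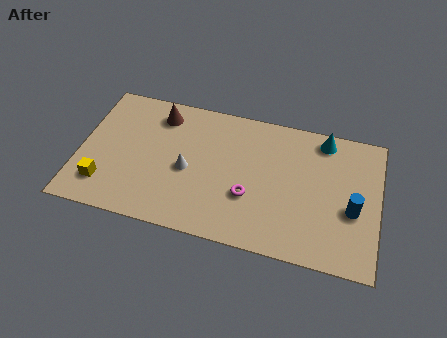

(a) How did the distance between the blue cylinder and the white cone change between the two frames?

-0.7

They were about 7.8 units apart before and 7.1 after — 0.7 units closer together.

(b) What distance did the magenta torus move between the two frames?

2.4

The magenta torus moved from about (9.6, 1.6) to (7.4, 2.5), a distance of √(2.2² + 0.9²) ≈ 2.4.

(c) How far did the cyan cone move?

2.2

From (9.7, 4.1) to (10.4, 6.2), the cyan cone covered √(0.7² + 2.1²) ≈ 2.2 units.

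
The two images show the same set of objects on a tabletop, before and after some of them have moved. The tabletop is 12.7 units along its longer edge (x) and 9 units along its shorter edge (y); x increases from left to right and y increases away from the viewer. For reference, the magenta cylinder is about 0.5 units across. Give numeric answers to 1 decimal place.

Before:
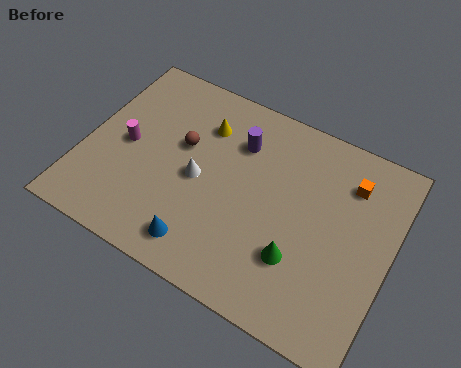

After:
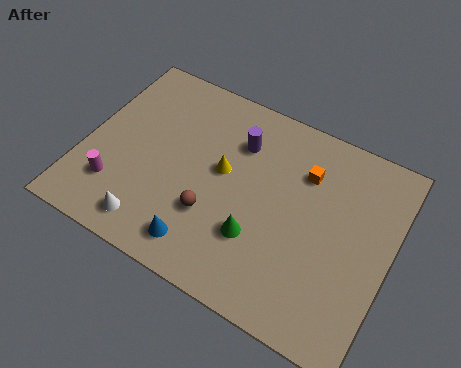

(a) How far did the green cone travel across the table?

1.7

From (9.2, 2.7) to (7.5, 2.8), the green cone covered √(1.7² + 0.1²) ≈ 1.7 units.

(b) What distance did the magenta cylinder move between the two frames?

2.1

The magenta cylinder moved from about (1.7, 4.4) to (1.6, 2.3), a distance of √(0.1² + 2.1²) ≈ 2.1.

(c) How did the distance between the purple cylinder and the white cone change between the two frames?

+3.3

Before: roughly 2.7 units apart; after: 6.0. That's 3.3 units further apart.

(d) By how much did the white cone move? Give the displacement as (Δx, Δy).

(-1.5, -2.9)

From the two frames, the white cone sits at roughly (4.8, 4.2) before and (3.3, 1.3) after.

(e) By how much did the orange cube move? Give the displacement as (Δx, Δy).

(-1.8, -0.4)

The orange cube started near (10.7, 6.9) and ended near (8.9, 6.5).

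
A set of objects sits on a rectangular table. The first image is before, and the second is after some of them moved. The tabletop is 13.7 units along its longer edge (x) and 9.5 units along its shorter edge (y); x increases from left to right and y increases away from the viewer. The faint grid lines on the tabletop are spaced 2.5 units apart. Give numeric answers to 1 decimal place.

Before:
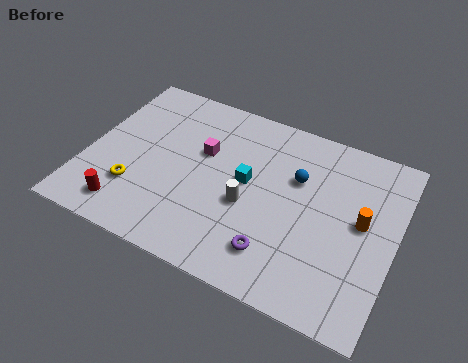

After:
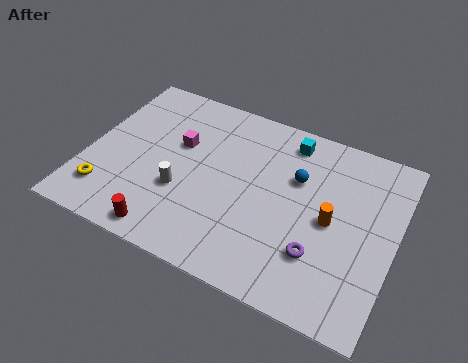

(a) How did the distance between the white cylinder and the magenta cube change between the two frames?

-0.5

The distance was about 3.0 in the first image and 2.5 in the second, so they moved 0.5 units closer together.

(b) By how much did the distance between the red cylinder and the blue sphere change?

-1.1

Before: roughly 8.4 units apart; after: 7.3. That's 1.1 units closer together.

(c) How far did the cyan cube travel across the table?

3.4

The cyan cube was near (7.1, 5.1) before and (8.6, 8.1) after, so it travelled √(1.5² + 3.0²) ≈ 3.4 units.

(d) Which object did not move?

the blue sphere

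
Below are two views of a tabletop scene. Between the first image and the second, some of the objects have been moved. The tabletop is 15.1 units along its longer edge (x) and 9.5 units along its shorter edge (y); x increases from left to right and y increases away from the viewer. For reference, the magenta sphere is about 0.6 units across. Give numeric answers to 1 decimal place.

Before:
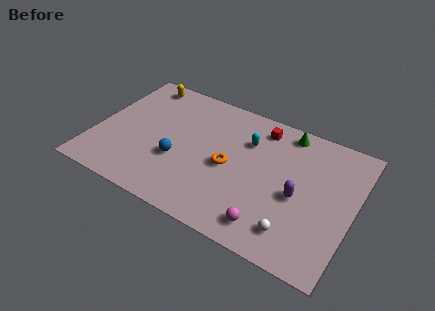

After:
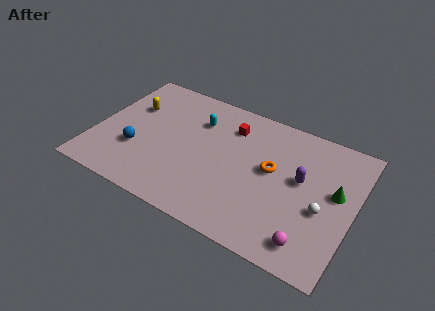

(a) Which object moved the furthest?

the green cone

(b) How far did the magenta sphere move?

2.3

The magenta sphere moved from about (10.7, 1.5) to (13.0, 1.5), a distance of √(2.3² + 0.0²) ≈ 2.3.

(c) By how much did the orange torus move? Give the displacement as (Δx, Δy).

(2.4, 0.9)

From the two frames, the orange torus sits at roughly (7.9, 4.4) before and (10.3, 5.3) after.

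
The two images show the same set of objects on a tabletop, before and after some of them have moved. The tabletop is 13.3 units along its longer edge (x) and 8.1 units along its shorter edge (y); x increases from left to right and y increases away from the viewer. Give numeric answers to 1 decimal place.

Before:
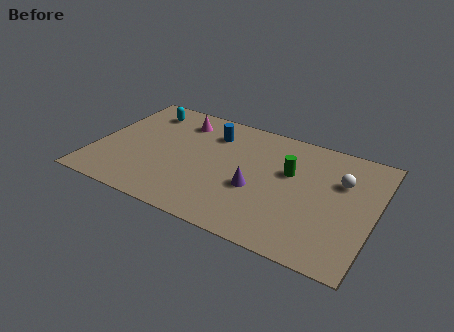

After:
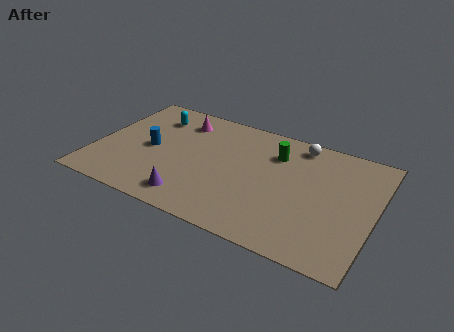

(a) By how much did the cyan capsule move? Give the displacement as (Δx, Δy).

(0.5, -0.3)

From the two frames, the cyan capsule sits at roughly (1.9, 6.6) before and (2.4, 6.3) after.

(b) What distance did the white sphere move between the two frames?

2.8

The white sphere moved from about (11.6, 5.4) to (9.4, 7.1), a distance of √(2.2² + 1.7²) ≈ 2.8.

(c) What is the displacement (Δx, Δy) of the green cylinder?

(-0.8, 1.0)

The green cylinder started near (9.2, 5.0) and ended near (8.4, 6.0).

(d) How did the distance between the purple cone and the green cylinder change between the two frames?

+3.5

Before: roughly 2.3 units apart; after: 5.8. That's 3.5 units further apart.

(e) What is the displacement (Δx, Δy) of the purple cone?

(-2.8, -1.9)

The purple cone started near (7.8, 3.2) and ended near (5.0, 1.3).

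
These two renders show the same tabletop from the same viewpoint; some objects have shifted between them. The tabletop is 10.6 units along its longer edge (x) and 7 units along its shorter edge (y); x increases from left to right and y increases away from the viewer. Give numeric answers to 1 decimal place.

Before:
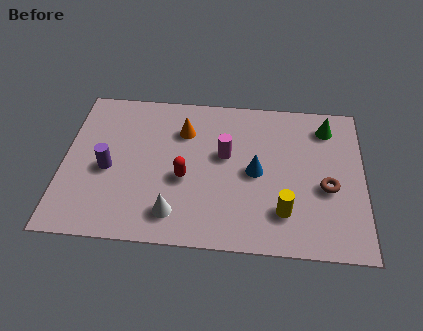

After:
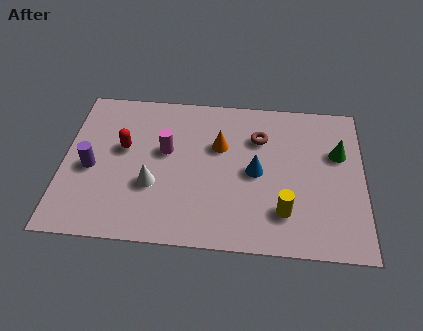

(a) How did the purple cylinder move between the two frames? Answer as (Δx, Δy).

(-0.6, 0.0)

The purple cylinder was at about (1.6, 3.1) and moved to about (1.0, 3.1).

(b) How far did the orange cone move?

1.4

The orange cone moved from about (4.2, 5.1) to (5.5, 4.5), a distance of √(1.3² + 0.6²) ≈ 1.4.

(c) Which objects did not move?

the yellow cylinder and the blue cone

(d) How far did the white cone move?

1.4

The white cone moved from about (4.0, 1.3) to (3.2, 2.5), a distance of √(0.8² + 1.2²) ≈ 1.4.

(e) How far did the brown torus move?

3.2

From (9.3, 2.9) to (6.9, 5.0), the brown torus covered √(2.4² + 2.1²) ≈ 3.2 units.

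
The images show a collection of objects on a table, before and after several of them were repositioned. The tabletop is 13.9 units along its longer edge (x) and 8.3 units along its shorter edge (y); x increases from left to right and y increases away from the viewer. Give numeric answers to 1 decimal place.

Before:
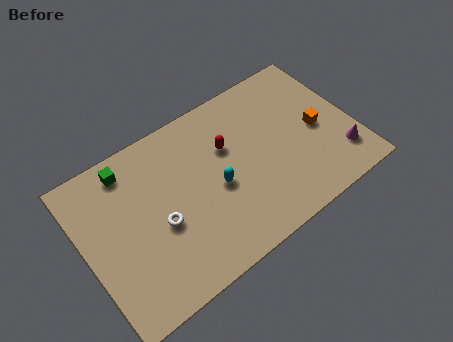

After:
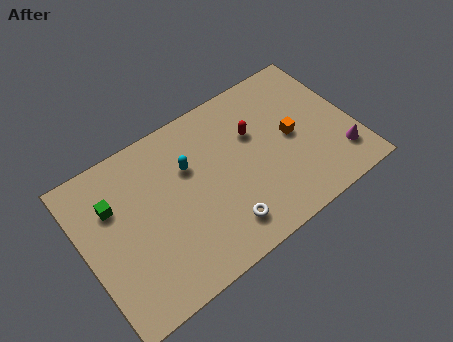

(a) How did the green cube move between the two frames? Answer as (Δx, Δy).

(-1.0, -1.4)

From the two frames, the green cube sits at roughly (2.7, 7.1) before and (1.7, 5.7) after.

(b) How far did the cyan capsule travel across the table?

2.1

The cyan capsule was near (6.7, 3.7) before and (5.6, 5.5) after, so it travelled √(1.1² + 1.8²) ≈ 2.1 units.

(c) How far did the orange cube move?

1.3

The orange cube was near (12.1, 3.9) before and (10.8, 4.2) after, so it travelled √(1.3² + 0.3²) ≈ 1.3 units.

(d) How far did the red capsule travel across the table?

1.4

The red capsule was near (7.6, 5.4) before and (9.0, 5.4) after, so it travelled √(1.4² + 0.0²) ≈ 1.4 units.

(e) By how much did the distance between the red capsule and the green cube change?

+2.1

The distance was about 5.2 in the first image and 7.3 in the second, so they moved 2.1 units further apart.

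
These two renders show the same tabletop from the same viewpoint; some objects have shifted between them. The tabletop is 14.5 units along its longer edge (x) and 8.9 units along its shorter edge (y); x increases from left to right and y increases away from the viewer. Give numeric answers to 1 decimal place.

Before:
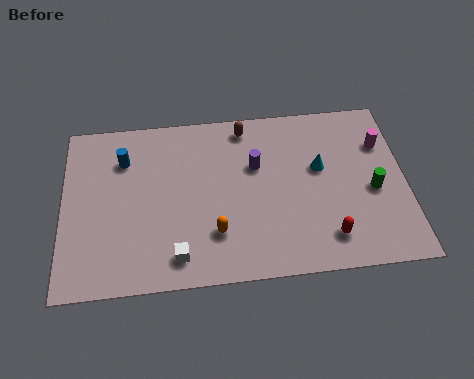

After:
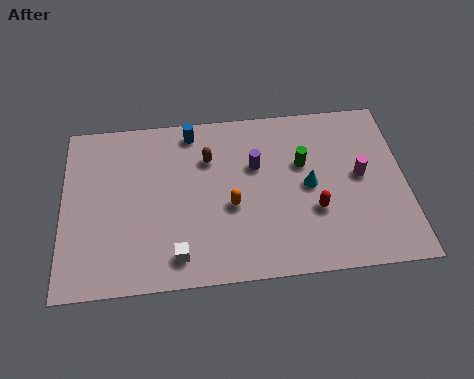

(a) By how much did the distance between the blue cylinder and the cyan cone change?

-2.4

They were about 8.4 units apart before and 6.0 after — 2.4 units closer together.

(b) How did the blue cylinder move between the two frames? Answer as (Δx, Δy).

(2.9, 1.2)

From the two frames, the blue cylinder sits at roughly (2.6, 6.6) before and (5.5, 7.8) after.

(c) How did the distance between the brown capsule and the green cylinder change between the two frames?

-2.5

They were about 6.6 units apart before and 4.1 after — 2.5 units closer together.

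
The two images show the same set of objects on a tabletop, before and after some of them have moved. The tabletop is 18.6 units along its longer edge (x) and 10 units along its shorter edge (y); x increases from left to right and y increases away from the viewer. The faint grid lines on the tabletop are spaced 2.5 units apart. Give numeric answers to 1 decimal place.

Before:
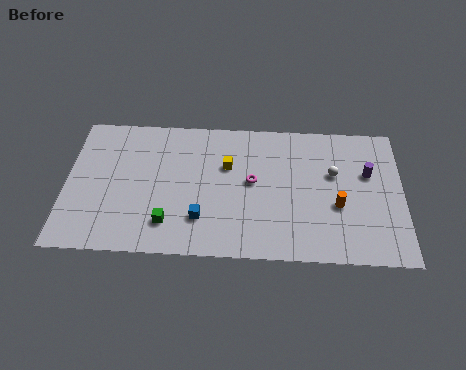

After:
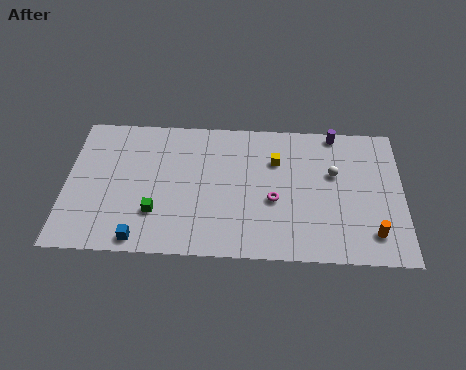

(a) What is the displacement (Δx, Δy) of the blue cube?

(-3.3, -1.6)

The blue cube started near (7.5, 2.6) and ended near (4.2, 1.0).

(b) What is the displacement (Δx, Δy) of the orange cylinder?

(1.9, -1.9)

The orange cylinder started near (15.0, 3.9) and ended near (16.9, 2.0).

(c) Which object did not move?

the white sphere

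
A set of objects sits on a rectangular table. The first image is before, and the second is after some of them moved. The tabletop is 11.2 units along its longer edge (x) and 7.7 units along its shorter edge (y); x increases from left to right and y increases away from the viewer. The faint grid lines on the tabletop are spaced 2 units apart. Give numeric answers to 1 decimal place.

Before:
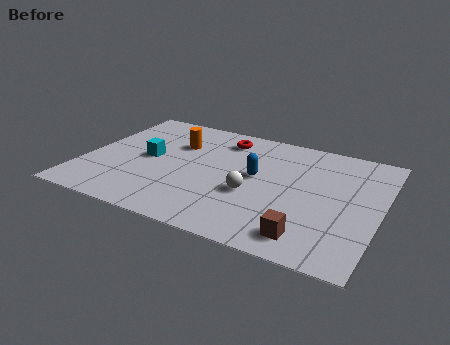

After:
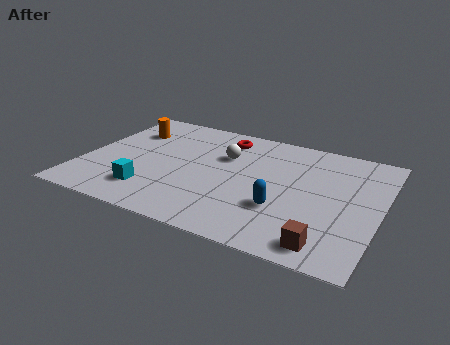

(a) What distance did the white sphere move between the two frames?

2.5

The white sphere moved from about (6.5, 3.0) to (5.2, 5.1), a distance of √(1.3² + 2.1²) ≈ 2.5.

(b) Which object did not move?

the red torus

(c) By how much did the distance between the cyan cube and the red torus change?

+1.6

They were about 3.5 units apart before and 5.1 after — 1.6 units further apart.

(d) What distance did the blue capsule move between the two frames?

2.1

From (6.5, 4.2) to (7.7, 2.5), the blue capsule covered √(1.2² + 1.7²) ≈ 2.1 units.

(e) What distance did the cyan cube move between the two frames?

2.2

The cyan cube moved from about (2.4, 3.9) to (2.8, 1.7), a distance of √(0.4² + 2.2²) ≈ 2.2.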